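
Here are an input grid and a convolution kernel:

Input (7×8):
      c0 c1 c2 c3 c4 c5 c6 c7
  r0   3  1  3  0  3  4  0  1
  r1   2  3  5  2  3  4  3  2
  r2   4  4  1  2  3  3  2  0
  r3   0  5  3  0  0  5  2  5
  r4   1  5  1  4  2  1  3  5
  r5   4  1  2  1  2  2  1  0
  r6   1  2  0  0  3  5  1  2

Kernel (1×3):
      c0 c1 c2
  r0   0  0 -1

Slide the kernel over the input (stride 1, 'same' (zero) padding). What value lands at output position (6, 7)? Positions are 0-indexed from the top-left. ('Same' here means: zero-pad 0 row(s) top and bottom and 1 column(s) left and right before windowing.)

The receptive field on the zero-padded input at this output position is [1 2 0]. Elementwise product with the kernel and sum: 0·-1.

0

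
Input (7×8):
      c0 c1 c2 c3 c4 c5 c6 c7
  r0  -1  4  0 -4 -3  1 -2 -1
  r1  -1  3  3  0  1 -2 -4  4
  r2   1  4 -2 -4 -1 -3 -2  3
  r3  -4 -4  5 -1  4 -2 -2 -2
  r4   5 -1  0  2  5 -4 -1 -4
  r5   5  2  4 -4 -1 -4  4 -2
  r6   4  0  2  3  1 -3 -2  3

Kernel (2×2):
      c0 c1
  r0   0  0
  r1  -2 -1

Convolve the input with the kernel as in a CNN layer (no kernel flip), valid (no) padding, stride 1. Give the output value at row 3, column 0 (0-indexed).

-9

The receptive field on the input at this output position is [-4 -4 / 5 -1]. Elementwise product with the kernel and sum: 5·-2 + -1·-1.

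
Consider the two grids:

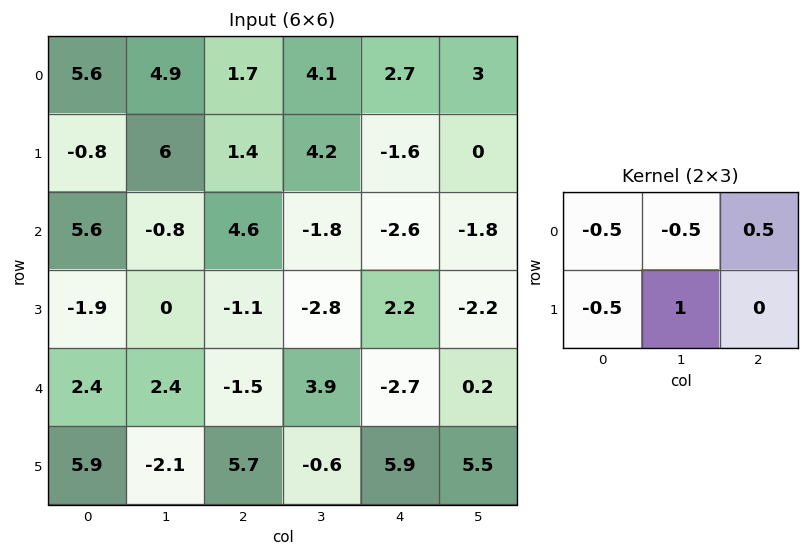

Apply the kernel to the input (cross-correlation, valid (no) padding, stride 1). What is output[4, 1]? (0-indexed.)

8.25

The receptive field on the input at this output position is [2.4 -1.5 3.9 / -2.1 5.7 -0.6]. Elementwise product with the kernel and sum: 2.4·-0.5 + -1.5·-0.5 + 3.9·0.5 + -2.1·-0.5 + 5.7·1.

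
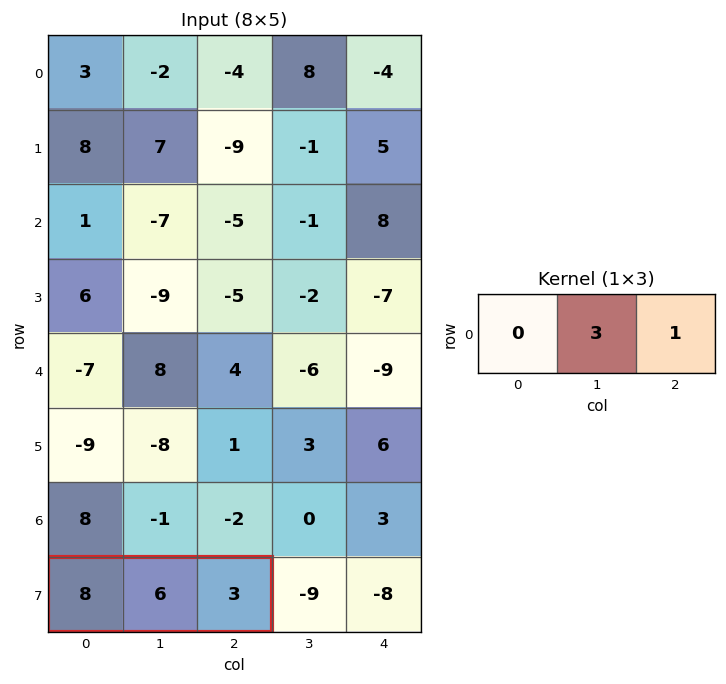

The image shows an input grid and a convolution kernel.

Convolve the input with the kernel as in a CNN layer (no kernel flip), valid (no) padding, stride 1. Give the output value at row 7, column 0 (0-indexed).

The receptive field on the input at this output position is [8 6 3]. Elementwise product with the kernel and sum: 6·3 + 3·1.

21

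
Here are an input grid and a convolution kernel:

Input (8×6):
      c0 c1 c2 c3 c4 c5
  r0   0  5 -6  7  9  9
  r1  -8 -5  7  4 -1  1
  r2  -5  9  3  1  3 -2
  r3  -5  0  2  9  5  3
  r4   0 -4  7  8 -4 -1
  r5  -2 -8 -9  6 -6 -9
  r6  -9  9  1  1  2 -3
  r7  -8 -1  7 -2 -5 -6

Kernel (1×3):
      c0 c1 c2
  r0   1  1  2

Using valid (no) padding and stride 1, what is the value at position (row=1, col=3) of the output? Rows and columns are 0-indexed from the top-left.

The receptive field on the input at this output position is [4 -1 1]. Elementwise product with the kernel and sum: 4·1 + -1·1 + 1·2.

5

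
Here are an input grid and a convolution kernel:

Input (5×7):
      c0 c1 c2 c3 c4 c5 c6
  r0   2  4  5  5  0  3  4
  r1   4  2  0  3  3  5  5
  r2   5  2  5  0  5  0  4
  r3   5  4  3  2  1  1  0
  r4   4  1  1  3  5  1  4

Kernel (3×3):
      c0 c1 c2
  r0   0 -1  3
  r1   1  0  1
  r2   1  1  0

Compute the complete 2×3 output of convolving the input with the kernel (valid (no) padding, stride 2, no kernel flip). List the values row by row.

22 3 22
26 23 19

Output[0,0]: The receptive field on the input at this output position is [2 4 5 / 4 2 0 / 5 2 5]. Elementwise product with the kernel and sum: 4·-1 + 5·3 + 4·1 + 0·1 + 5·1 + 2·1.
Output[0,1]: The receptive field on the input at this output position is [5 5 0 / 0 3 3 / 5 0 5]. Elementwise product with the kernel and sum: 5·-1 + 0·3 + 0·1 + 3·1 + 5·1 + 0·1.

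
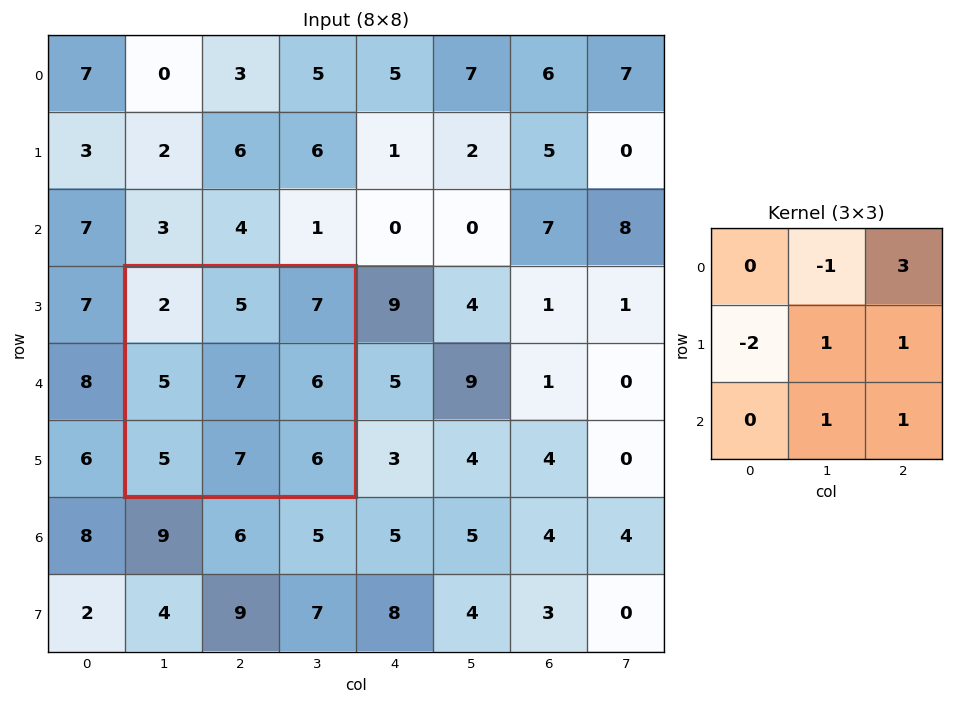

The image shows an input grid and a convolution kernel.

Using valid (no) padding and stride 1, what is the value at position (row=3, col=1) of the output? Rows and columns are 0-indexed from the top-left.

32

The receptive field on the input at this output position is [2 5 7 / 5 7 6 / 5 7 6]. Elementwise product with the kernel and sum: 5·-1 + 7·3 + 5·-2 + 7·1 + 6·1 + 7·1 + 6·1.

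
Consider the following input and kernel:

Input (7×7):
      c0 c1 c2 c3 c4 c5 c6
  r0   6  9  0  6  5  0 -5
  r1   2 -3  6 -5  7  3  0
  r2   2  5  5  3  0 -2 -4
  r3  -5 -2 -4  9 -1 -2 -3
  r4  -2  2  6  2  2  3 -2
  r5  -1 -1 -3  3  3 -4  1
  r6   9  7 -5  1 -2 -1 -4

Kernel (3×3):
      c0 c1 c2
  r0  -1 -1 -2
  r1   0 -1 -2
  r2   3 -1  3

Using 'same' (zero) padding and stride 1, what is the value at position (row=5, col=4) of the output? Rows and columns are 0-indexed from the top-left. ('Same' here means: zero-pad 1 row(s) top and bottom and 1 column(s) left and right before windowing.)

-3

The receptive field on the zero-padded input at this output position is [2 2 3 / 3 3 -4 / 1 -2 -1]. Elementwise product with the kernel and sum: 2·-1 + 2·-1 + 3·-2 + 3·-1 + -4·-2 + 1·3 + -2·-1 + -1·3.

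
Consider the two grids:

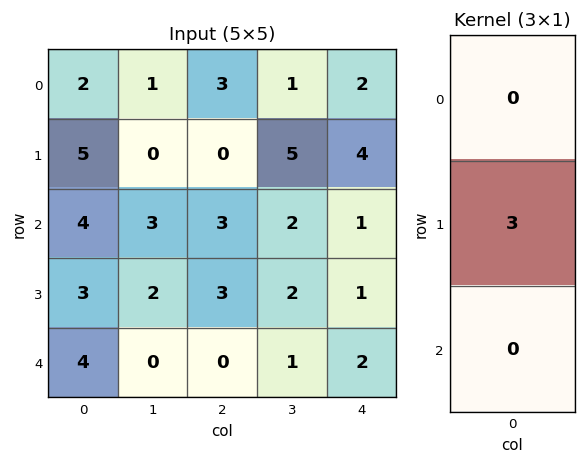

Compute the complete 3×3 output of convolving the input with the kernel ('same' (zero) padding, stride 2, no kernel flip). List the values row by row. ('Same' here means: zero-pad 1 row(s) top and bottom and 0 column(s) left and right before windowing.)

Output[0,0]: The receptive field on the zero-padded input at this output position is [0 / 2 / 5]. Elementwise product with the kernel and sum: 2·3.

6 9 6
12 9 3
12 0 6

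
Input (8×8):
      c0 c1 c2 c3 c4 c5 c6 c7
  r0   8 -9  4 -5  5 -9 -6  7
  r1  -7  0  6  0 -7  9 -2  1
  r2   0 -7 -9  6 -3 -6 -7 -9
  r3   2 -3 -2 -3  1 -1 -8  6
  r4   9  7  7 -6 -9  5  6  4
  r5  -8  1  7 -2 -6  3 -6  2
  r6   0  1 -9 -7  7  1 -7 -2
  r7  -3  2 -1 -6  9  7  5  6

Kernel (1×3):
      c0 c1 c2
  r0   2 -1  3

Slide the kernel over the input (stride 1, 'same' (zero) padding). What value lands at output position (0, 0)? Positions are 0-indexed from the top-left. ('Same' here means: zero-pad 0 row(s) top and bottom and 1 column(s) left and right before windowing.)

-35

The receptive field on the zero-padded input at this output position is [0 8 -9]. Elementwise product with the kernel and sum: 0·2 + 8·-1 + -9·3.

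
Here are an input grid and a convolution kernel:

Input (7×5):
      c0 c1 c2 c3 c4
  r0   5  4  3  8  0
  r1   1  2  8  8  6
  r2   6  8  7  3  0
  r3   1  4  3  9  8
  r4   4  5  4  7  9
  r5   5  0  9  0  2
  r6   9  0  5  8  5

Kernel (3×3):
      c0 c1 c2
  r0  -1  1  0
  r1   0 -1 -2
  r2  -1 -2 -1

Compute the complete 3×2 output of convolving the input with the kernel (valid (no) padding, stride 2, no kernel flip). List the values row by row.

Output[0,0]: The receptive field on the input at this output position is [5 4 3 / 1 2 8 / 6 8 7]. Elementwise product with the kernel and sum: 5·-1 + 4·1 + 2·-1 + 8·-2 + 6·-1 + 8·-2 + 7·-1.

-48 -28
-26 -56
-31 -27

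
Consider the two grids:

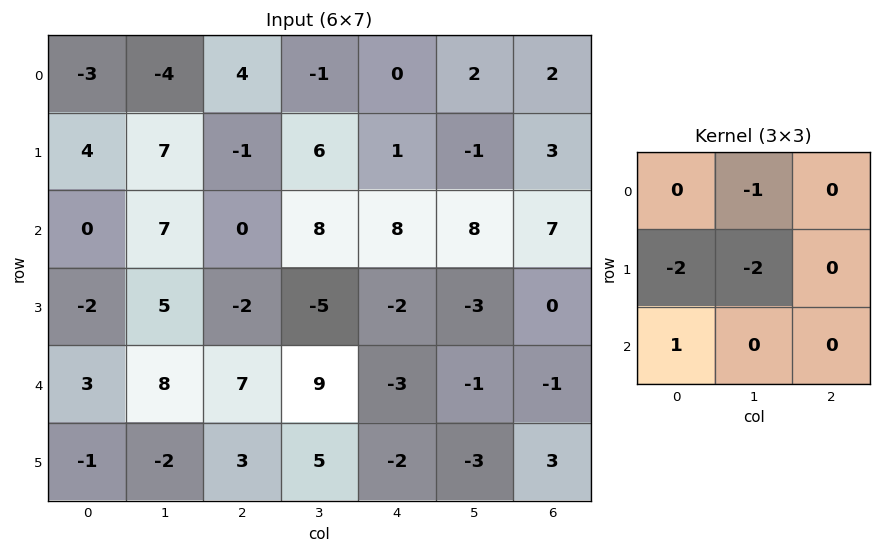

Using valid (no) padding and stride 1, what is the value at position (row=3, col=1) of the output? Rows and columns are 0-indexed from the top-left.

The receptive field on the input at this output position is [5 -2 -5 / 8 7 9 / -2 3 5]. Elementwise product with the kernel and sum: -2·-1 + 8·-2 + 7·-2 + -2·1.

-30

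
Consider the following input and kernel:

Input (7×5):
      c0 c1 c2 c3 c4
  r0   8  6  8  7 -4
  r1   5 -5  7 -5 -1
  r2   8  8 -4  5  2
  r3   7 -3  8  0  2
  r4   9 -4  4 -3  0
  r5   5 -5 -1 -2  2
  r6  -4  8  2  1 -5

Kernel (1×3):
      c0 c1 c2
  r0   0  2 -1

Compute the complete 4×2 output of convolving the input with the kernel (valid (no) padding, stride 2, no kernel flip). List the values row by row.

4 18
20 8
-12 -6
14 7

Output[0,0]: The receptive field on the input at this output position is [8 6 8]. Elementwise product with the kernel and sum: 6·2 + 8·-1.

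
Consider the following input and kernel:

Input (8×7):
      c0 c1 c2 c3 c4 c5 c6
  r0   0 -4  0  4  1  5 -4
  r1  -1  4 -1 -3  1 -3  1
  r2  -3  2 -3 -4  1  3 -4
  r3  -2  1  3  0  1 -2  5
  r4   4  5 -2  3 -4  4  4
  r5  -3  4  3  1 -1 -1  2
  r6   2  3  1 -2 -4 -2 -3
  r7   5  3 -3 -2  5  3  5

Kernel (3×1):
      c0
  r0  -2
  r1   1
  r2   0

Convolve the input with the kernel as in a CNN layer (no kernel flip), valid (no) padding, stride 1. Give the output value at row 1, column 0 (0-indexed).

The receptive field on the input at this output position is [-1 / -3 / -2]. Elementwise product with the kernel and sum: -1·-2 + -3·1.

-1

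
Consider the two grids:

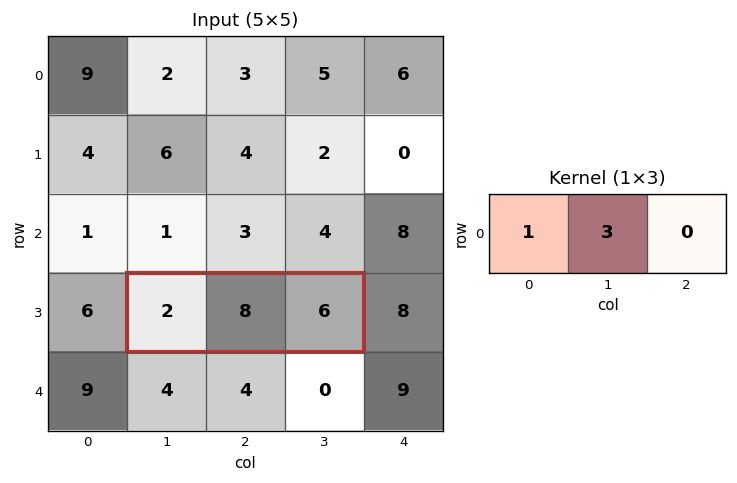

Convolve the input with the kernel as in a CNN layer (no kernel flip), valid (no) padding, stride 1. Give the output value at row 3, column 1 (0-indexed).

26

The receptive field on the input at this output position is [2 8 6]. Elementwise product with the kernel and sum: 2·1 + 8·3.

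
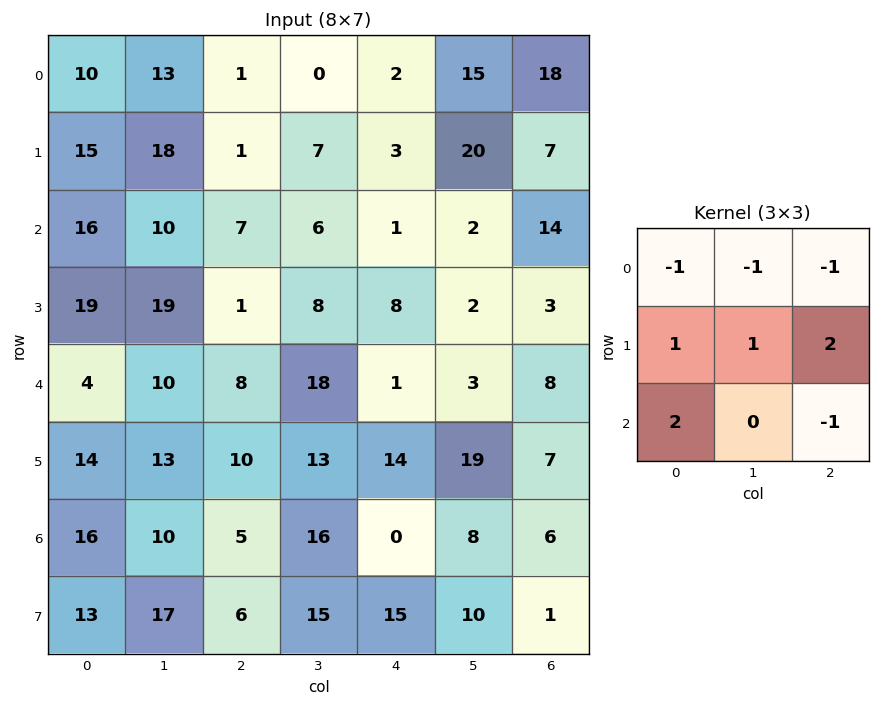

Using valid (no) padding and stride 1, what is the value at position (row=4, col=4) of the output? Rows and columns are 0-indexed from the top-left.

29

The receptive field on the input at this output position is [1 3 8 / 14 19 7 / 0 8 6]. Elementwise product with the kernel and sum: 1·-1 + 3·-1 + 8·-1 + 14·1 + 19·1 + 7·2 + 0·2 + 6·-1.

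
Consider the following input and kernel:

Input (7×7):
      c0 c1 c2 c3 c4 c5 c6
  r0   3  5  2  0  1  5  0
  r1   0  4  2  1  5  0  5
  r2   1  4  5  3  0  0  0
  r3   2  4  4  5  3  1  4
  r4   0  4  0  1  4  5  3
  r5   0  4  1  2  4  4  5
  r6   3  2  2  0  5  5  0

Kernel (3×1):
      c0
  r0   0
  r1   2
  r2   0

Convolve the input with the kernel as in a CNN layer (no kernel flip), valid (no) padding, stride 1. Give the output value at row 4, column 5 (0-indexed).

The receptive field on the input at this output position is [5 / 4 / 5]. Elementwise product with the kernel and sum: 4·2.

8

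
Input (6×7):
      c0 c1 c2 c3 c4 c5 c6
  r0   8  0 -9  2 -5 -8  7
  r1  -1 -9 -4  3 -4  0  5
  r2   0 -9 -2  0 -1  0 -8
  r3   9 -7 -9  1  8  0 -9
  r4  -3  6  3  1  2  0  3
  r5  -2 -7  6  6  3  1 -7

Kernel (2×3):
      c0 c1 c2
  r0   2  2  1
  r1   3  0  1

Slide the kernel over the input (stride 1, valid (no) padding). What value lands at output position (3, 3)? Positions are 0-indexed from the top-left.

21

The receptive field on the input at this output position is [1 8 0 / 1 2 0]. Elementwise product with the kernel and sum: 1·2 + 8·2 + 0·1 + 1·3 + 0·1.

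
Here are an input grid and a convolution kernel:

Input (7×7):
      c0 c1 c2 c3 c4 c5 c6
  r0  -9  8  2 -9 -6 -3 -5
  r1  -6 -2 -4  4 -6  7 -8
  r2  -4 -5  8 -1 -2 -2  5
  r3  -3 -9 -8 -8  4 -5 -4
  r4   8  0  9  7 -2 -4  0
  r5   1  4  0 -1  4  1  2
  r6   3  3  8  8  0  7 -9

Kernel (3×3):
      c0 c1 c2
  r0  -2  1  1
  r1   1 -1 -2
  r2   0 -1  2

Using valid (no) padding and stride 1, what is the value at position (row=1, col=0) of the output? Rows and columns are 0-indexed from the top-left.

The receptive field on the input at this output position is [-6 -2 -4 / -4 -5 8 / -3 -9 -8]. Elementwise product with the kernel and sum: -6·-2 + -2·1 + -4·1 + -4·1 + -5·-1 + 8·-2 + -9·-1 + -8·2.

-16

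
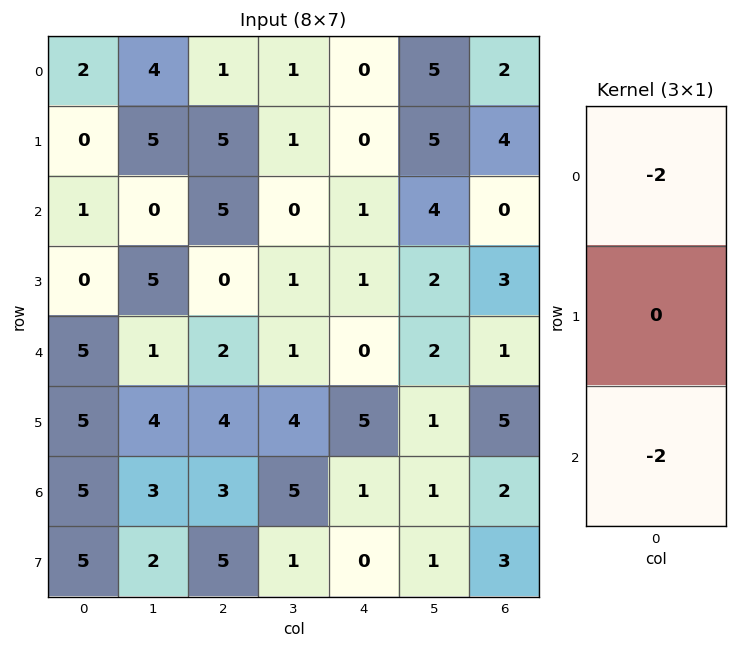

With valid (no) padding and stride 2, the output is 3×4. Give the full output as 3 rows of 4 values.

-6 -12 -2 -4
-12 -14 -2 -2
-20 -10 -2 -6

Output[0,0]: The receptive field on the input at this output position is [2 / 0 / 1]. Elementwise product with the kernel and sum: 2·-2 + 1·-2.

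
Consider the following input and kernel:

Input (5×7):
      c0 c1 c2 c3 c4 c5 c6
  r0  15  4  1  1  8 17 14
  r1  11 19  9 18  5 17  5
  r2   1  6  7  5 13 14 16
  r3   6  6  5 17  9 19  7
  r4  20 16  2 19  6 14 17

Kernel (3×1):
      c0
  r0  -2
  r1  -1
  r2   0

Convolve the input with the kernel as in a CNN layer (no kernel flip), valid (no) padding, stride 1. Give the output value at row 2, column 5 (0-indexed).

The receptive field on the input at this output position is [14 / 19 / 14]. Elementwise product with the kernel and sum: 14·-2 + 19·-1.

-47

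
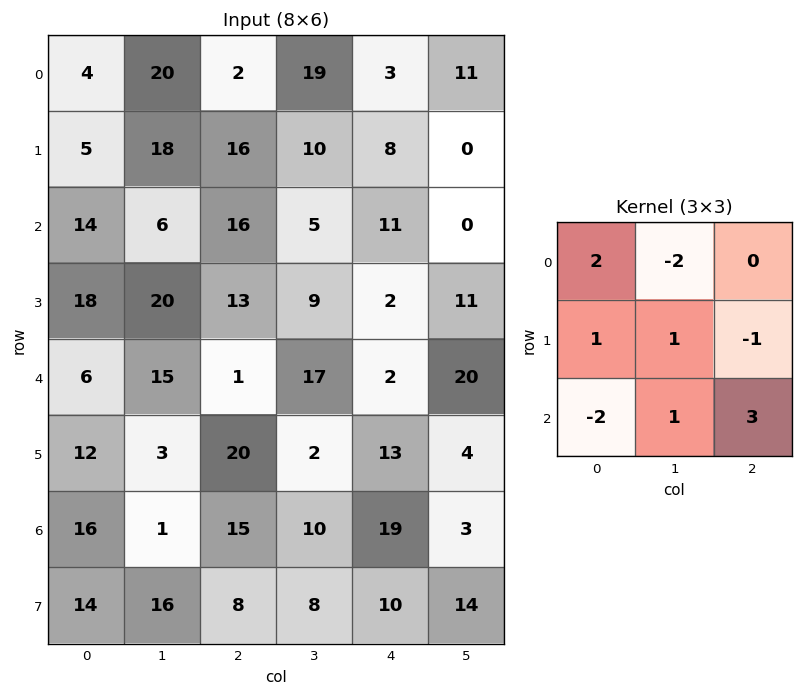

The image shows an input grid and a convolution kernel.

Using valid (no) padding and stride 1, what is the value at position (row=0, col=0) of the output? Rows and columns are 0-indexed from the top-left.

The receptive field on the input at this output position is [4 20 2 / 5 18 16 / 14 6 16]. Elementwise product with the kernel and sum: 4·2 + 20·-2 + 5·1 + 18·1 + 16·-1 + 14·-2 + 6·1 + 16·3.

1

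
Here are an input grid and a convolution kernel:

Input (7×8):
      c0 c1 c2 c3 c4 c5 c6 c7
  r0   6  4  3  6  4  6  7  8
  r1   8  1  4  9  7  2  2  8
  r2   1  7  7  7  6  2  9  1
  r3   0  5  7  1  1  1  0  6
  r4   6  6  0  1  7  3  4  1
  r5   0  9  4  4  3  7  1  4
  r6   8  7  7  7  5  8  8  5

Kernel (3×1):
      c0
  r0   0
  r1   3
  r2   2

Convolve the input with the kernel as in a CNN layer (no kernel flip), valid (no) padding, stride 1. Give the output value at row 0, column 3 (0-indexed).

41

The receptive field on the input at this output position is [6 / 9 / 7]. Elementwise product with the kernel and sum: 9·3 + 7·2.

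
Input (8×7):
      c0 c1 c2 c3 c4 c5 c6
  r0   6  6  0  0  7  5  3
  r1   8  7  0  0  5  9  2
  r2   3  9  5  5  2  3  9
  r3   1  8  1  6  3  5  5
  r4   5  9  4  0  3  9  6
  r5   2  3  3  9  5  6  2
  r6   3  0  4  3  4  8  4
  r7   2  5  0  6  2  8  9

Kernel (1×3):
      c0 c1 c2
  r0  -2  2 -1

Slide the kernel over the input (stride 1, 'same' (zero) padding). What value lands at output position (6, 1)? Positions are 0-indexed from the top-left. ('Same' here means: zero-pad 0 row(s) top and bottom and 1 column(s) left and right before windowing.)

The receptive field on the zero-padded input at this output position is [3 0 4]. Elementwise product with the kernel and sum: 3·-2 + 0·2 + 4·-1.

-10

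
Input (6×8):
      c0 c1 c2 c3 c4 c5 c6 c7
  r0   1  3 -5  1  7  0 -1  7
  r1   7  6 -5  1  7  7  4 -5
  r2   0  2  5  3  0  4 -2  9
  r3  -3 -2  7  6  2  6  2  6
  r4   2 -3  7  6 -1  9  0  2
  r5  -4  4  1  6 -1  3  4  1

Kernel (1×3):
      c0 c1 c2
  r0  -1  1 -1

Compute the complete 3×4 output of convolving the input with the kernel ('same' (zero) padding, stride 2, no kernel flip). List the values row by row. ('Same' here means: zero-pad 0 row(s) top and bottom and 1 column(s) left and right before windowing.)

-2 -9 6 -8
-2 0 -7 -15
5 4 -16 -11

Output[0,0]: The receptive field on the zero-padded input at this output position is [0 1 3]. Elementwise product with the kernel and sum: 0·-1 + 1·1 + 3·-1.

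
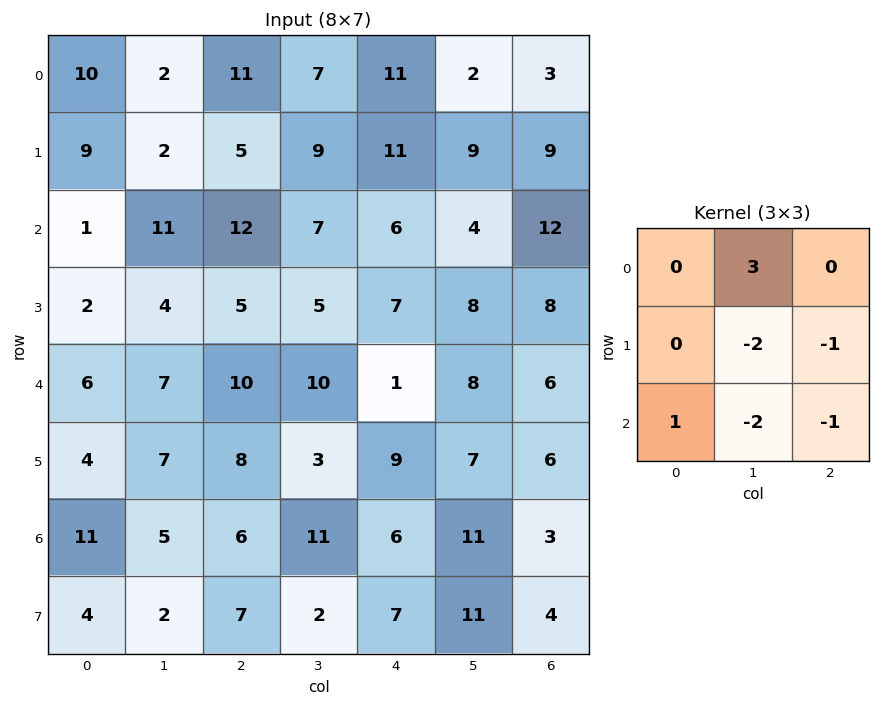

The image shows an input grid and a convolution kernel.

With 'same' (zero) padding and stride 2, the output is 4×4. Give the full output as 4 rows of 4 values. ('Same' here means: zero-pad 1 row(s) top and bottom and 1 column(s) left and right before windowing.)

-42 -46 -46 -15
6 -27 0 -5
-28 -27 -11 7
-25 -13 -19 15

Output[0,0]: The receptive field on the zero-padded input at this output position is [0 0 0 / 0 10 2 / 0 9 2]. Elementwise product with the kernel and sum: 0·3 + 10·-2 + 2·-1 + 0·1 + 9·-2 + 2·-1.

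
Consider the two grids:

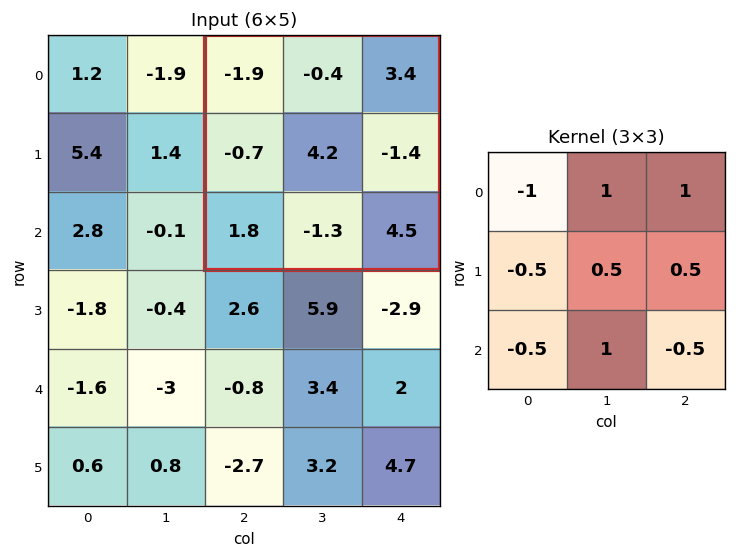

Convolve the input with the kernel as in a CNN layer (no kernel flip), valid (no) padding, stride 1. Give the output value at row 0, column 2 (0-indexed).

2.2

The receptive field on the input at this output position is [-1.9 -0.4 3.4 / -0.7 4.2 -1.4 / 1.8 -1.3 4.5]. Elementwise product with the kernel and sum: -1.9·-1 + -0.4·1 + 3.4·1 + -0.7·-0.5 + 4.2·0.5 + -1.4·0.5 + 1.8·-0.5 + -1.3·1 + 4.5·-0.5.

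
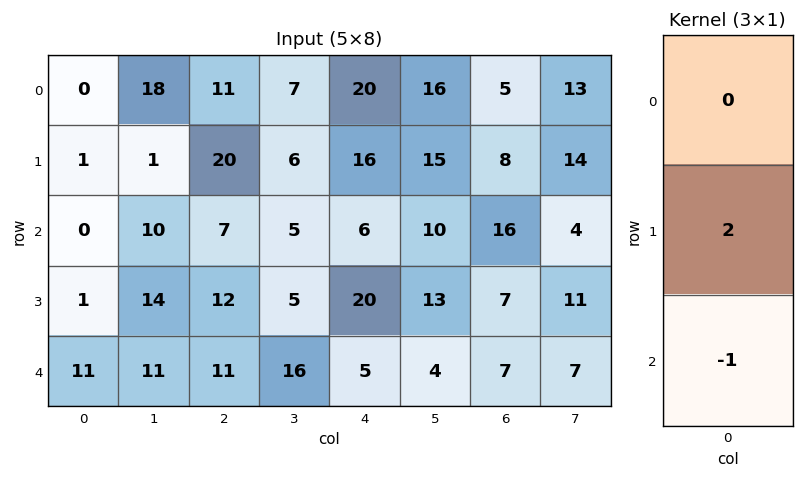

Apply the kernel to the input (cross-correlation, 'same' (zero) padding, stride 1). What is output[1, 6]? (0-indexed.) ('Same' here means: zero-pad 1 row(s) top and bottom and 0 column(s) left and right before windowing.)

0

The receptive field on the zero-padded input at this output position is [5 / 8 / 16]. Elementwise product with the kernel and sum: 8·2 + 16·-1.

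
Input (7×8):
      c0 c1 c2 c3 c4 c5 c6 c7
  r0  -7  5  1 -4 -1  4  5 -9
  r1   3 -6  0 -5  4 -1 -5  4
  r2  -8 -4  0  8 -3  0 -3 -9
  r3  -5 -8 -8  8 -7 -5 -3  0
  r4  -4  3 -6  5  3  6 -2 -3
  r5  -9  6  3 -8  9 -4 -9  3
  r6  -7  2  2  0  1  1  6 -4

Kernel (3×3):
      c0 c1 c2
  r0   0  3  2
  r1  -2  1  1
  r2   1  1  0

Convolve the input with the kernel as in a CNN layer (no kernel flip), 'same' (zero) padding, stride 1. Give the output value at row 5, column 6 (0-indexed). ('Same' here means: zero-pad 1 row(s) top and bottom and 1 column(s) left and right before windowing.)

The receptive field on the zero-padded input at this output position is [6 -2 -3 / -4 -9 3 / 1 6 -4]. Elementwise product with the kernel and sum: -2·3 + -3·2 + -4·-2 + -9·1 + 3·1 + 1·1 + 6·1.

-3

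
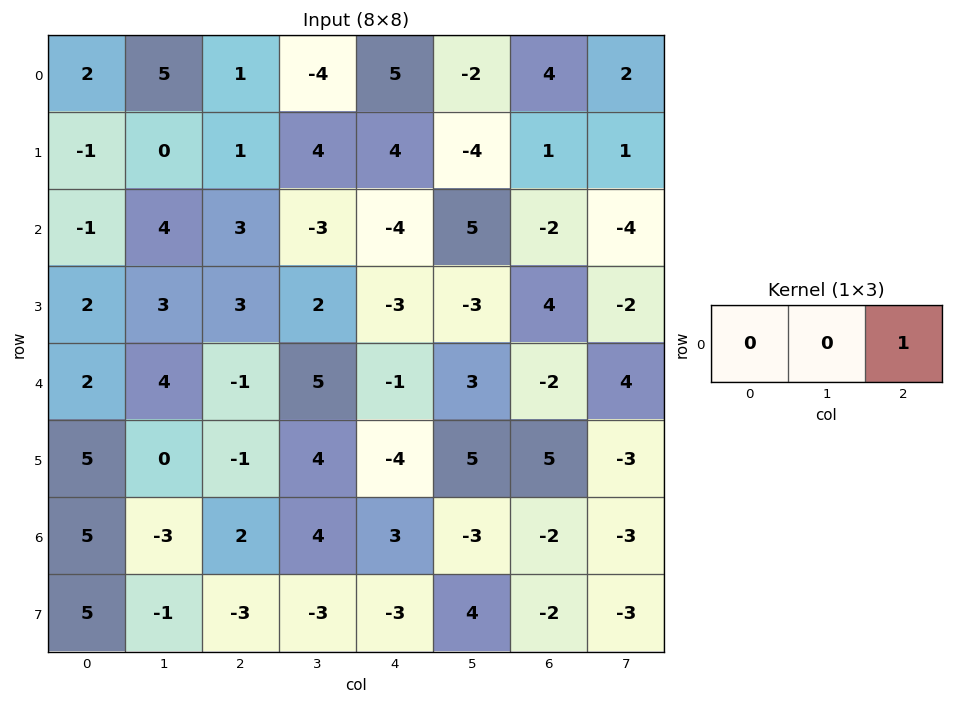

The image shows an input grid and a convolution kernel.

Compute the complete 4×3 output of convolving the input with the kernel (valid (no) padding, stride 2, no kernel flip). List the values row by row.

1 5 4
3 -4 -2
-1 -1 -2
2 3 -2

Output[0,0]: The receptive field on the input at this output position is [2 5 1]. Elementwise product with the kernel and sum: 1·1.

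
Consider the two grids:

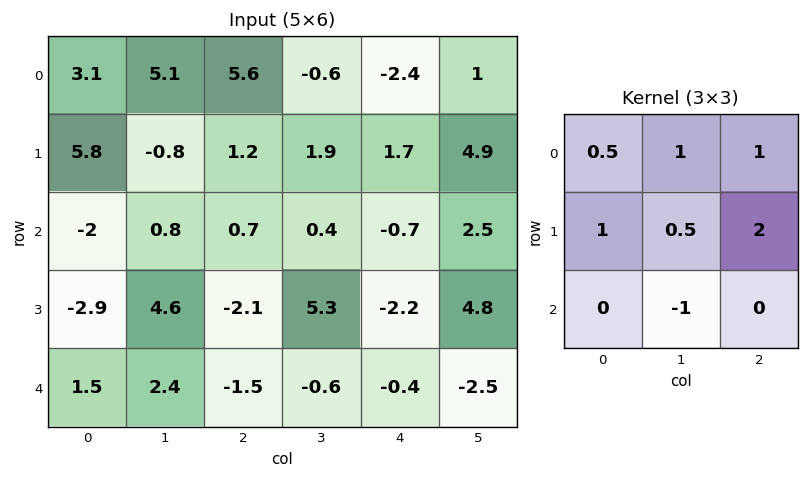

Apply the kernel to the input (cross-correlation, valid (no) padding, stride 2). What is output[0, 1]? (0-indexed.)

The receptive field on the input at this output position is [5.6 -0.6 -2.4 / 1.2 1.9 1.7 / 0.7 0.4 -0.7]. Elementwise product with the kernel and sum: 5.6·0.5 + -0.6·1 + -2.4·1 + 1.2·1 + 1.9·0.5 + 1.7·2 + 0.4·-1.

4.95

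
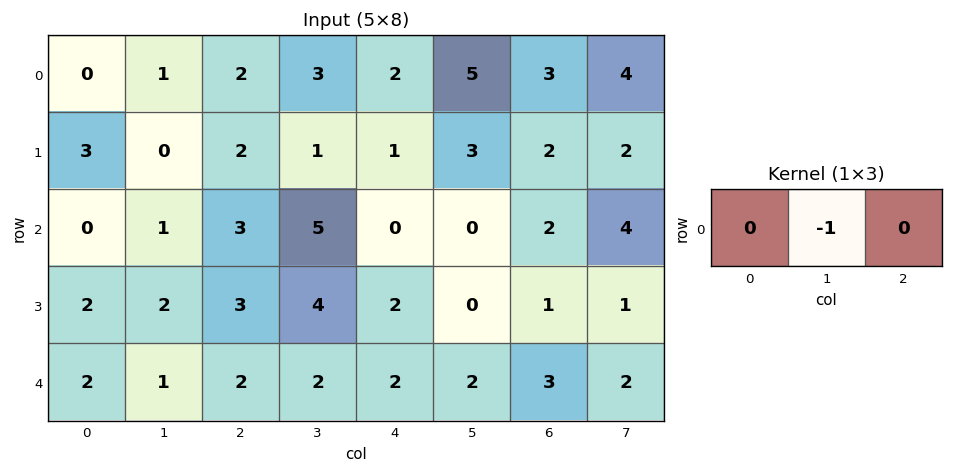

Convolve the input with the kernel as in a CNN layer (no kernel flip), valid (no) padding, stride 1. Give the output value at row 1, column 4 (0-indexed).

-3

The receptive field on the input at this output position is [1 3 2]. Elementwise product with the kernel and sum: 3·-1.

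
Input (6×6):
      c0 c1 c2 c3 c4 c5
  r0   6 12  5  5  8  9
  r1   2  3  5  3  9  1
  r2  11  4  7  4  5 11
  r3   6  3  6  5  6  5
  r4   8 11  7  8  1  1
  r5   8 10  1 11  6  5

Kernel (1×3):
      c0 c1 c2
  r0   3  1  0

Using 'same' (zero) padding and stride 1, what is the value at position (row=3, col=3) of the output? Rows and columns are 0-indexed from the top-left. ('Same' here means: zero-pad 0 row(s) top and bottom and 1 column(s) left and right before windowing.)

The receptive field on the zero-padded input at this output position is [6 5 6]. Elementwise product with the kernel and sum: 6·3 + 5·1.

23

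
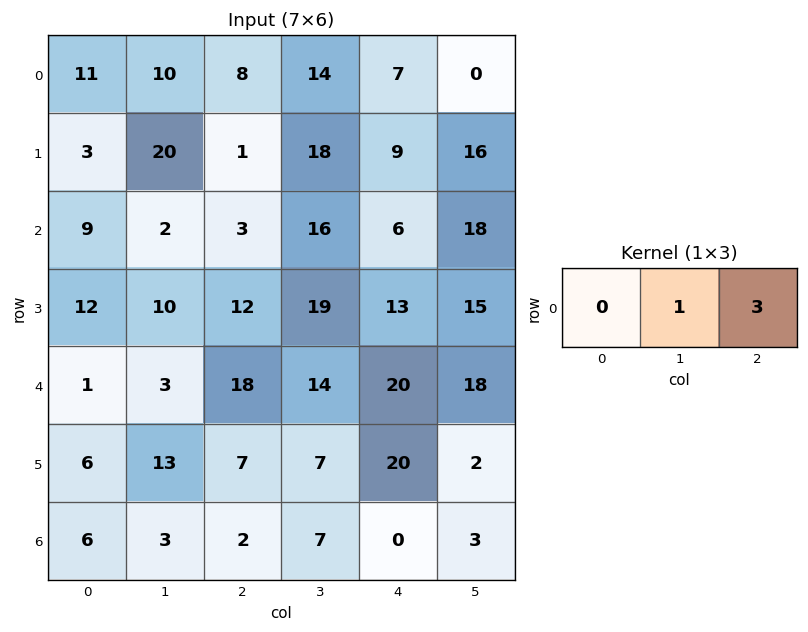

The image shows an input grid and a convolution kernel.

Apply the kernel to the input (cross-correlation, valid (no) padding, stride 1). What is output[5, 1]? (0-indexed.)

The receptive field on the input at this output position is [13 7 7]. Elementwise product with the kernel and sum: 7·1 + 7·3.

28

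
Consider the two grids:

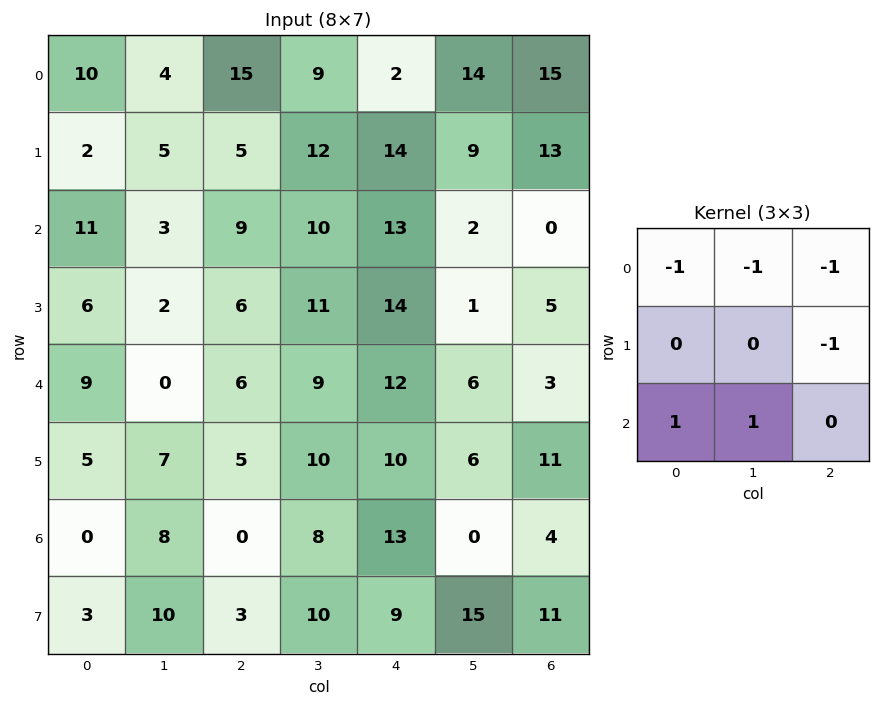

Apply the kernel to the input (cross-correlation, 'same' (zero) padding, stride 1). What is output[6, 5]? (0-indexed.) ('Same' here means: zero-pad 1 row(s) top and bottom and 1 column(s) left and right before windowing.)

The receptive field on the zero-padded input at this output position is [10 6 11 / 13 0 4 / 9 15 11]. Elementwise product with the kernel and sum: 10·-1 + 6·-1 + 11·-1 + 4·-1 + 9·1 + 15·1.

-7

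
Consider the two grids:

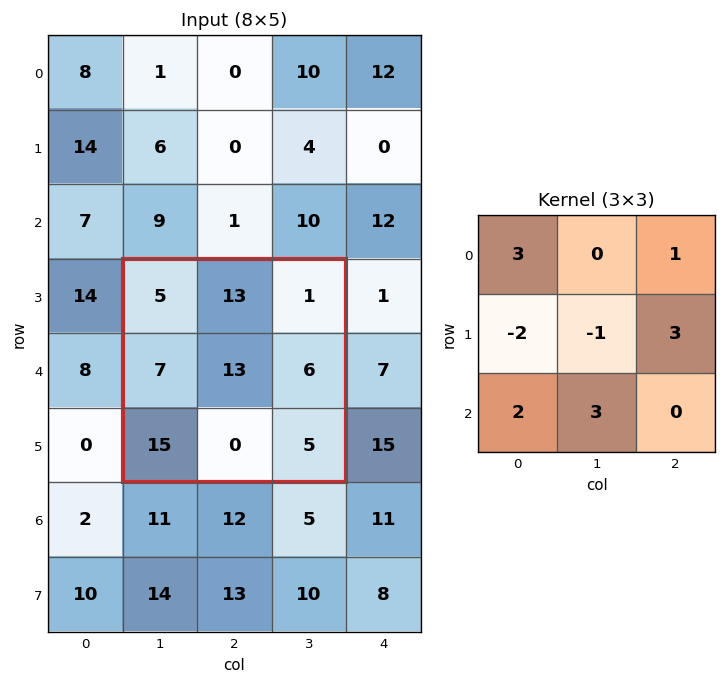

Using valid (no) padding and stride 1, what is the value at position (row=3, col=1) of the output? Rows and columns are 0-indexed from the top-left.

37

The receptive field on the input at this output position is [5 13 1 / 7 13 6 / 15 0 5]. Elementwise product with the kernel and sum: 5·3 + 1·1 + 7·-2 + 13·-1 + 6·3 + 15·2 + 0·3.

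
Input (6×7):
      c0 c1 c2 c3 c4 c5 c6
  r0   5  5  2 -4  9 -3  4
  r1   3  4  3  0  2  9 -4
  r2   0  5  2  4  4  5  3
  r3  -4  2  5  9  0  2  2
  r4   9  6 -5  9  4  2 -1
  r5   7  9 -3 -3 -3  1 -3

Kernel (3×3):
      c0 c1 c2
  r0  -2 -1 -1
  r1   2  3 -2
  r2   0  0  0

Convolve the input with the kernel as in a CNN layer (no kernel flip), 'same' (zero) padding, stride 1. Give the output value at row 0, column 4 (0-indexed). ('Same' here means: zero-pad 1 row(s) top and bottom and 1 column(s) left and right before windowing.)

The receptive field on the zero-padded input at this output position is [0 0 0 / -4 9 -3 / 0 2 9]. Elementwise product with the kernel and sum: 0·-2 + 0·-1 + 0·-1 + -4·2 + 9·3 + -3·-2.

25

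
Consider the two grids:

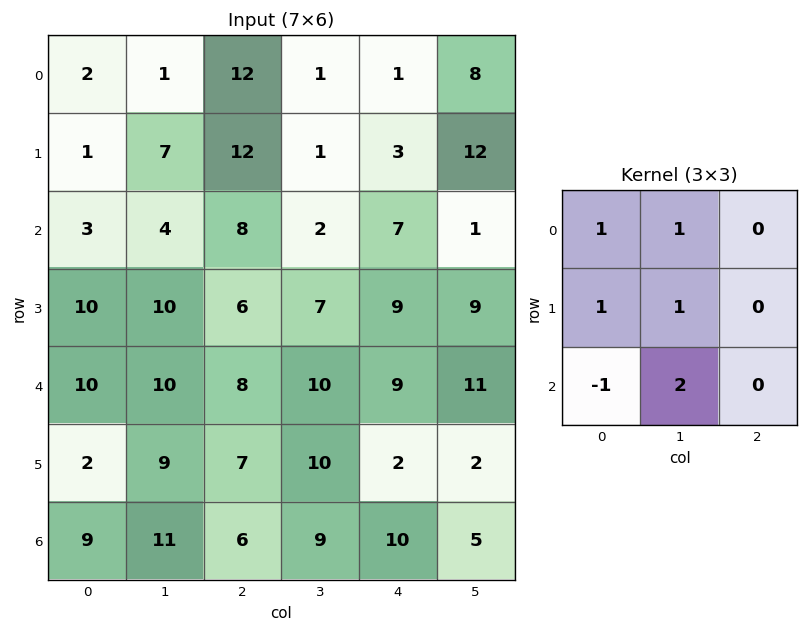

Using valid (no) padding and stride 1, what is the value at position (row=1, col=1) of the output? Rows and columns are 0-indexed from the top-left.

33

The receptive field on the input at this output position is [7 12 1 / 4 8 2 / 10 6 7]. Elementwise product with the kernel and sum: 7·1 + 12·1 + 4·1 + 8·1 + 10·-1 + 6·2.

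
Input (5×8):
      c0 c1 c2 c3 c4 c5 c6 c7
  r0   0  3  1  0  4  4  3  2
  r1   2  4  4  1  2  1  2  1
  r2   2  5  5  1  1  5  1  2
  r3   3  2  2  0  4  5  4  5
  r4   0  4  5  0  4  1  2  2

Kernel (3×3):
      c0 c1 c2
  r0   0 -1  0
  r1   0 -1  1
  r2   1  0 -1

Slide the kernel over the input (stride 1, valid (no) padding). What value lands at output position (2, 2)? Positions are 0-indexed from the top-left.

The receptive field on the input at this output position is [5 1 1 / 2 0 4 / 5 0 4]. Elementwise product with the kernel and sum: 1·-1 + 0·-1 + 4·1 + 5·1 + 4·-1.

4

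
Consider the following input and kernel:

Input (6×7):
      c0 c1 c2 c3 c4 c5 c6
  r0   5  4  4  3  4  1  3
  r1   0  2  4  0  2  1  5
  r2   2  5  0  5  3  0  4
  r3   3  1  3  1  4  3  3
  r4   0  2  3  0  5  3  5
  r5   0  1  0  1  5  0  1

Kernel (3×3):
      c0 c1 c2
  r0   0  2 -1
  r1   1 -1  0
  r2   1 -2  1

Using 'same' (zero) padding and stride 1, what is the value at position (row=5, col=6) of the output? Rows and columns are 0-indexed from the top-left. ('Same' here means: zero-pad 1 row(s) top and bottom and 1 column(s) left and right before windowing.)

The receptive field on the zero-padded input at this output position is [3 5 0 / 0 1 0 / 0 0 0]. Elementwise product with the kernel and sum: 5·2 + 0·-1 + 0·1 + 1·-1 + 0·1 + 0·-2 + 0·1.

9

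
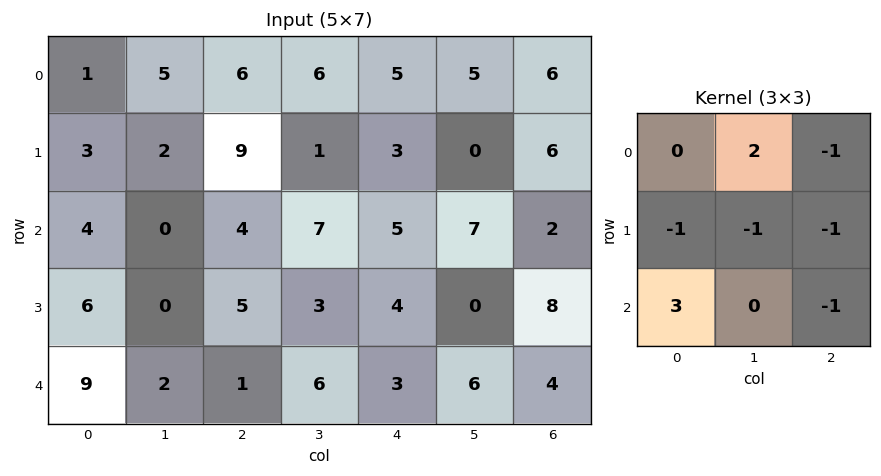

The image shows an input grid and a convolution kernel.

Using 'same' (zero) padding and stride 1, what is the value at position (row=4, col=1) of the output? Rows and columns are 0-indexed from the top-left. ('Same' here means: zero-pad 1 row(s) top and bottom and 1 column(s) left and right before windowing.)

-17

The receptive field on the zero-padded input at this output position is [6 0 5 / 9 2 1 / 0 0 0]. Elementwise product with the kernel and sum: 0·2 + 5·-1 + 9·-1 + 2·-1 + 1·-1 + 0·3 + 0·-1.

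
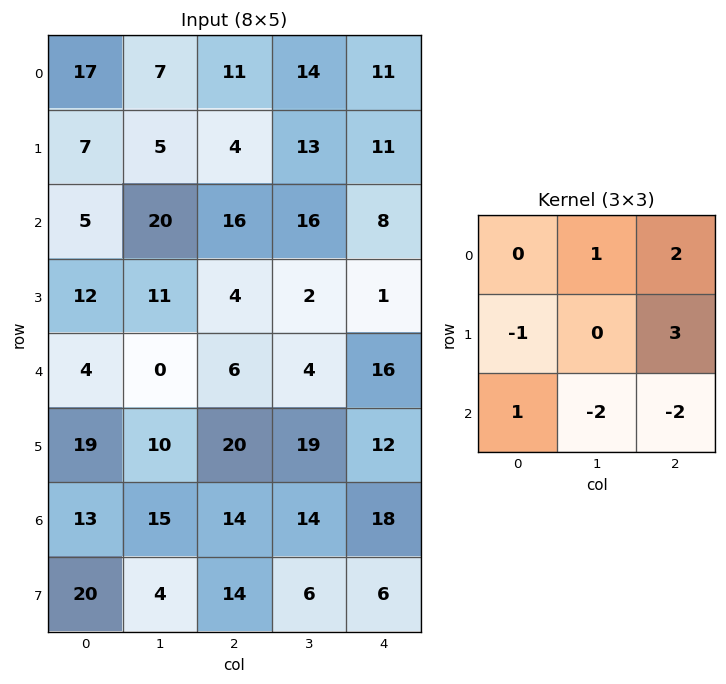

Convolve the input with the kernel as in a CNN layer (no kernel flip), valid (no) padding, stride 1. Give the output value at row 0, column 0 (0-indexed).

-33

The receptive field on the input at this output position is [17 7 11 / 7 5 4 / 5 20 16]. Elementwise product with the kernel and sum: 7·1 + 11·2 + 7·-1 + 4·3 + 5·1 + 20·-2 + 16·-2.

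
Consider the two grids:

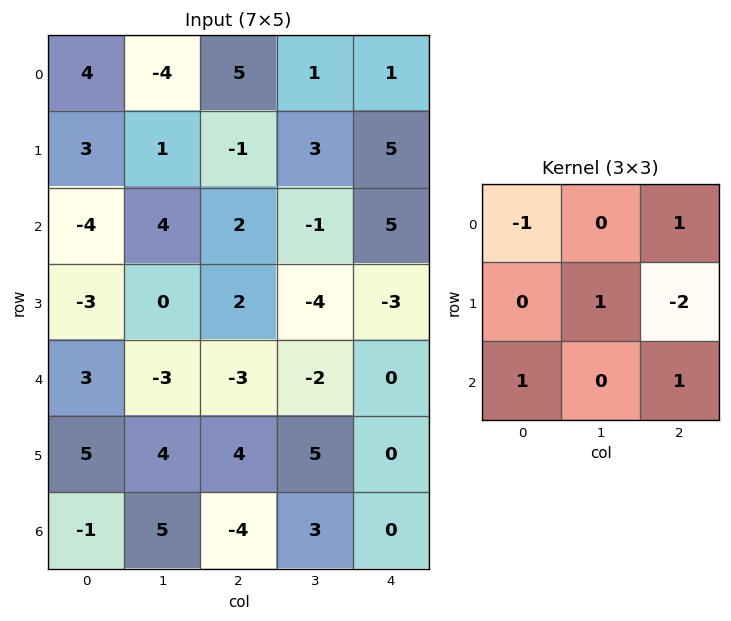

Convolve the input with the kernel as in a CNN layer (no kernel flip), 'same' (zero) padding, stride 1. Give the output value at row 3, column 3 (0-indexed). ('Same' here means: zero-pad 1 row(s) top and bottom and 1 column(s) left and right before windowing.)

The receptive field on the zero-padded input at this output position is [2 -1 5 / 2 -4 -3 / -3 -2 0]. Elementwise product with the kernel and sum: 2·-1 + 5·1 + -4·1 + -3·-2 + -3·1 + 0·1.

2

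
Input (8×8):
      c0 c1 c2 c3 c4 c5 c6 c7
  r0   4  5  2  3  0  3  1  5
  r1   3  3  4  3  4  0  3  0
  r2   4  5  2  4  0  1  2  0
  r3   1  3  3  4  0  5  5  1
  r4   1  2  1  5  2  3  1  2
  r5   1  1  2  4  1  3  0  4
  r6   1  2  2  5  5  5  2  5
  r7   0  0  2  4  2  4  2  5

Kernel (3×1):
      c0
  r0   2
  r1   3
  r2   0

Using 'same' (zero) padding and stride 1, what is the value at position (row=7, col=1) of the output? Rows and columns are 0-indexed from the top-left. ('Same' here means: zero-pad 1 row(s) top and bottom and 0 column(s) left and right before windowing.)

The receptive field on the zero-padded input at this output position is [2 / 0 / 0]. Elementwise product with the kernel and sum: 2·2 + 0·3.

4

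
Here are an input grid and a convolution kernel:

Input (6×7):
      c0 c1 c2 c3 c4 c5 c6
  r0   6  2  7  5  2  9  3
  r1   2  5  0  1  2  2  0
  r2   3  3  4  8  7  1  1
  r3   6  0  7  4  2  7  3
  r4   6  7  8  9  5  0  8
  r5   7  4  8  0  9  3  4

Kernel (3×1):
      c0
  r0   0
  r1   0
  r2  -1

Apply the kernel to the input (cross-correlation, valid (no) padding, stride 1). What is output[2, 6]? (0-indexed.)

-8

The receptive field on the input at this output position is [1 / 3 / 8]. Elementwise product with the kernel and sum: 8·-1.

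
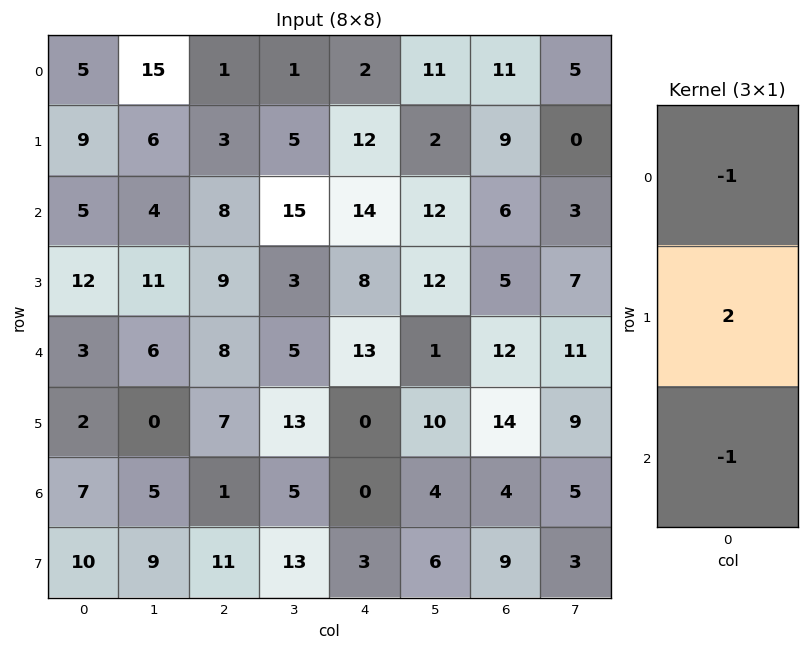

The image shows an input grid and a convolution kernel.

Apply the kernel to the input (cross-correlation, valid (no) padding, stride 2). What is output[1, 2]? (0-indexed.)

The receptive field on the input at this output position is [14 / 8 / 13]. Elementwise product with the kernel and sum: 14·-1 + 8·2 + 13·-1.

-11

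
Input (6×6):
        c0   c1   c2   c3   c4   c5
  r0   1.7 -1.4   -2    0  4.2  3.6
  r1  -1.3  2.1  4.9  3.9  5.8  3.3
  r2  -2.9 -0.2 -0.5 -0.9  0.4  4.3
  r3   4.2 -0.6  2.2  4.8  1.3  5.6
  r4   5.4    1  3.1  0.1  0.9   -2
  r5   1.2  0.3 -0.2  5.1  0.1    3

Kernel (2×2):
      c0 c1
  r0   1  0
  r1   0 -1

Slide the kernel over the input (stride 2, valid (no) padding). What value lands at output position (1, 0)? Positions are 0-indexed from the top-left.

-2.3

The receptive field on the input at this output position is [-2.9 -0.2 / 4.2 -0.6]. Elementwise product with the kernel and sum: -2.9·1 + -0.6·-1.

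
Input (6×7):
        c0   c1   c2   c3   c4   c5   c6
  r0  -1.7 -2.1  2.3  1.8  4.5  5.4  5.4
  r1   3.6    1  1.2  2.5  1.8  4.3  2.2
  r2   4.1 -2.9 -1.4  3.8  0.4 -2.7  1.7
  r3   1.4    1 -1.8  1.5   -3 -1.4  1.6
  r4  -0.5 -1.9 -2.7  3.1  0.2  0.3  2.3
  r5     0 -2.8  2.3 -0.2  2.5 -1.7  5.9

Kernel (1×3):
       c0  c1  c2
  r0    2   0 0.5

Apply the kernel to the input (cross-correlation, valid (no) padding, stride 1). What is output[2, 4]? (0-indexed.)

1.65

The receptive field on the input at this output position is [0.4 -2.7 1.7]. Elementwise product with the kernel and sum: 0.4·2 + 1.7·0.5.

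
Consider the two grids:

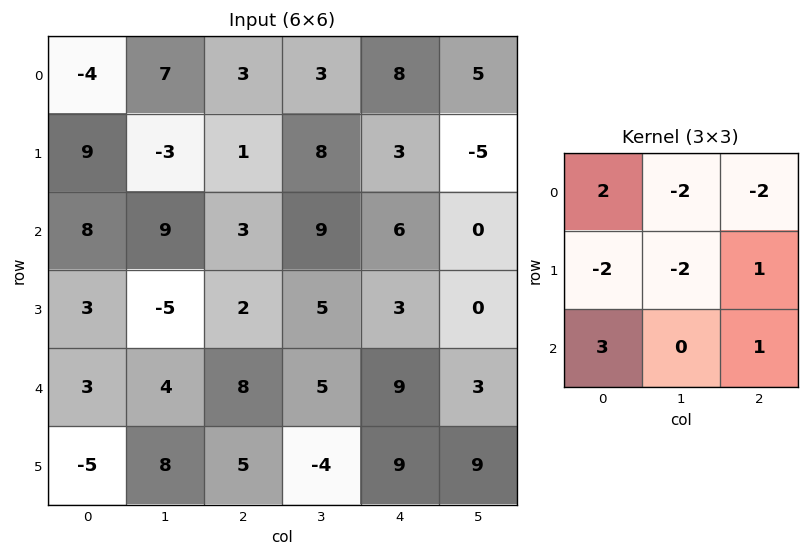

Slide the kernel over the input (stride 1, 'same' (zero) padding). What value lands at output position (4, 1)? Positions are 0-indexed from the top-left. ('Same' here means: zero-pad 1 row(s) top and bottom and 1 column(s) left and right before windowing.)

-4

The receptive field on the zero-padded input at this output position is [3 -5 2 / 3 4 8 / -5 8 5]. Elementwise product with the kernel and sum: 3·2 + -5·-2 + 2·-2 + 3·-2 + 4·-2 + 8·1 + -5·3 + 5·1.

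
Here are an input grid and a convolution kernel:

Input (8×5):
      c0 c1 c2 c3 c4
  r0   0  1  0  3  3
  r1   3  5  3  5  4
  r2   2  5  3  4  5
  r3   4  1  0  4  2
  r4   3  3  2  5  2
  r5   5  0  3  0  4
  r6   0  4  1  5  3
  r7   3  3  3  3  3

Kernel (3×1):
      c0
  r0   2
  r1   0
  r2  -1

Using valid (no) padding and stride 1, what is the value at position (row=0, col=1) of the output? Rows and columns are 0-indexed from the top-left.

The receptive field on the input at this output position is [1 / 5 / 5]. Elementwise product with the kernel and sum: 1·2 + 5·-1.

-3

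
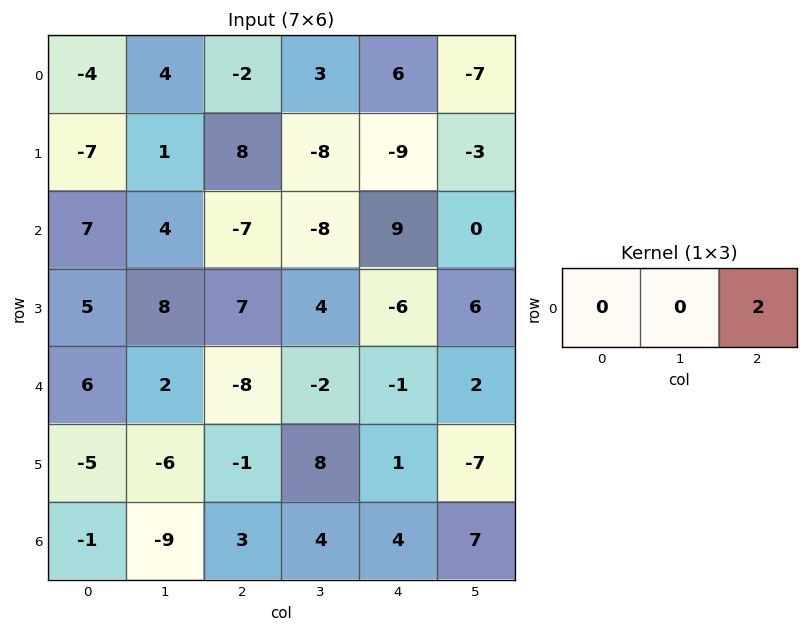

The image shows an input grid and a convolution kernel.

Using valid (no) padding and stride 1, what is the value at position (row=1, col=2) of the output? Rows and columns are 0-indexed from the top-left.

The receptive field on the input at this output position is [8 -8 -9]. Elementwise product with the kernel and sum: -9·2.

-18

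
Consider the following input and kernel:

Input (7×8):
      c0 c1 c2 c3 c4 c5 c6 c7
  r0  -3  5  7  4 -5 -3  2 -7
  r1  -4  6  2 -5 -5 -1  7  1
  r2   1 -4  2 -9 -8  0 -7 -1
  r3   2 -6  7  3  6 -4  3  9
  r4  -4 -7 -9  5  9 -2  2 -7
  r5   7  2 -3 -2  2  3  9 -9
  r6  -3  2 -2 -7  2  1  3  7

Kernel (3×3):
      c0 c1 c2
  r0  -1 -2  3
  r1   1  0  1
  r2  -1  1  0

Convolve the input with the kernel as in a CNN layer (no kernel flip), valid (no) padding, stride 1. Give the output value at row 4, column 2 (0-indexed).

20

The receptive field on the input at this output position is [-9 5 9 / -3 -2 2 / -2 -7 2]. Elementwise product with the kernel and sum: -9·-1 + 5·-2 + 9·3 + -3·1 + 2·1 + -2·-1 + -7·1.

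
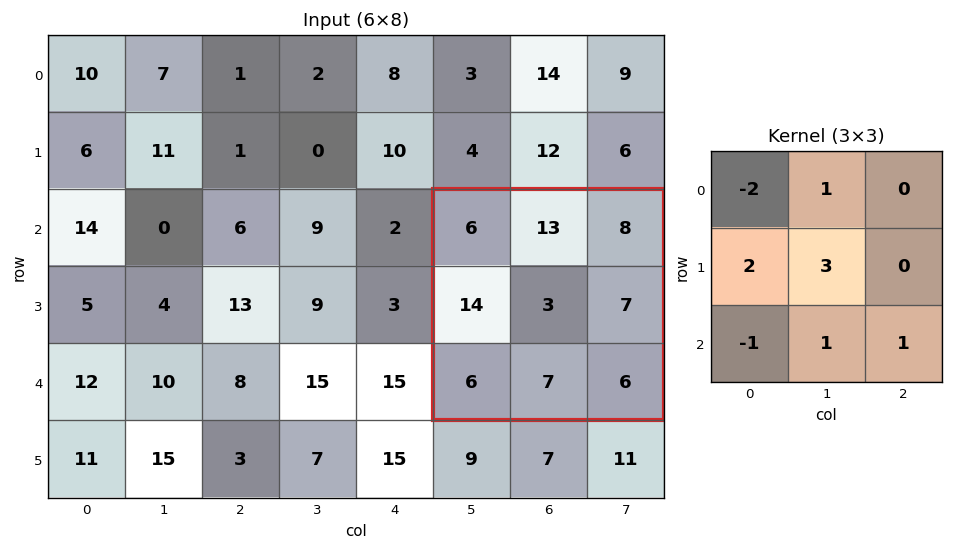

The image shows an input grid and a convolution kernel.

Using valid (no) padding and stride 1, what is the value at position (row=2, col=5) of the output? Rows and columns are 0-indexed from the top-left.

The receptive field on the input at this output position is [6 13 8 / 14 3 7 / 6 7 6]. Elementwise product with the kernel and sum: 6·-2 + 13·1 + 14·2 + 3·3 + 6·-1 + 7·1 + 6·1.

45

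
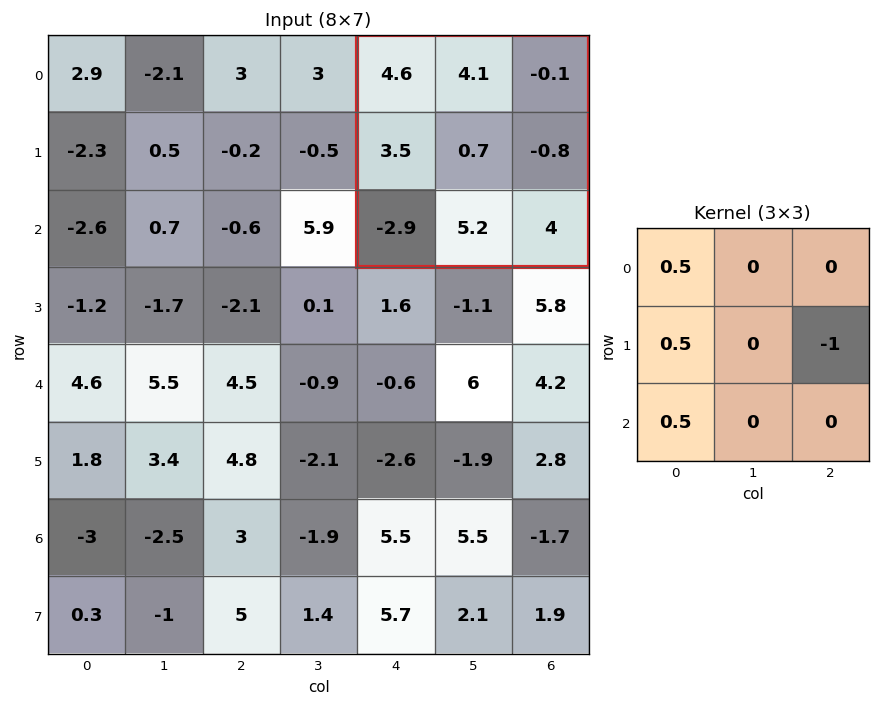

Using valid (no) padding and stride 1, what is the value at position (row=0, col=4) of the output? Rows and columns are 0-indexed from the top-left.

3.4

The receptive field on the input at this output position is [4.6 4.1 -0.1 / 3.5 0.7 -0.8 / -2.9 5.2 4]. Elementwise product with the kernel and sum: 4.6·0.5 + 3.5·0.5 + -0.8·-1 + -2.9·0.5.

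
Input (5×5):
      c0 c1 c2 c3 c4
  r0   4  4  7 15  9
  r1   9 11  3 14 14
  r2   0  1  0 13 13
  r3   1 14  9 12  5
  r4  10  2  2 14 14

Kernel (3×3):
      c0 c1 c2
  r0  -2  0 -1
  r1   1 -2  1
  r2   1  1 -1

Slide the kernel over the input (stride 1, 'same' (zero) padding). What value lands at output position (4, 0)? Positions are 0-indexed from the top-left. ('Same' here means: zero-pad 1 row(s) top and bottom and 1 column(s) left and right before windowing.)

The receptive field on the zero-padded input at this output position is [0 1 14 / 0 10 2 / 0 0 0]. Elementwise product with the kernel and sum: 0·-2 + 14·-1 + 0·1 + 10·-2 + 2·1 + 0·1 + 0·1 + 0·-1.

-32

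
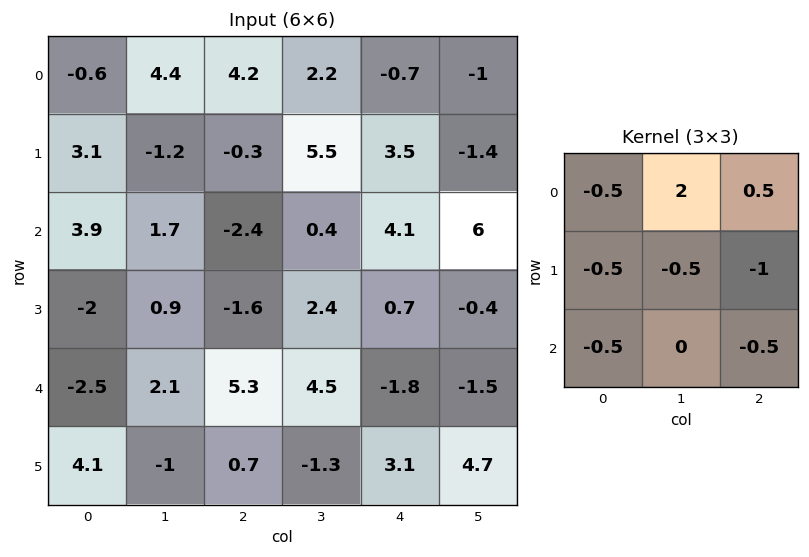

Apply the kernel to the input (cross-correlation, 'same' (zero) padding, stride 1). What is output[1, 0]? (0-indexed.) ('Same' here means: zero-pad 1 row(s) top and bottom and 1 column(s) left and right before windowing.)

The receptive field on the zero-padded input at this output position is [0 -0.6 4.4 / 0 3.1 -1.2 / 0 3.9 1.7]. Elementwise product with the kernel and sum: 0·-0.5 + -0.6·2 + 4.4·0.5 + 0·-0.5 + 3.1·-0.5 + -1.2·-1 + 0·-0.5 + 1.7·-0.5.

-0.2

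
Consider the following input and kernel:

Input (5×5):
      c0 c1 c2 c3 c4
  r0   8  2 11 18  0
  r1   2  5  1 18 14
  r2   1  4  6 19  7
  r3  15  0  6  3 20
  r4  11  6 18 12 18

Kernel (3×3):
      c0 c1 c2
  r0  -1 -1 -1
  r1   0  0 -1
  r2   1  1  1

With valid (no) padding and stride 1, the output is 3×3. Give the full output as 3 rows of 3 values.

Output[0,0]: The receptive field on the input at this output position is [8 2 11 / 2 5 1 / 1 4 6]. Elementwise product with the kernel and sum: 8·-1 + 2·-1 + 11·-1 + 1·-1 + 1·1 + 4·1 + 6·1.

-11 -20 -11
7 -34 -11
18 4 -4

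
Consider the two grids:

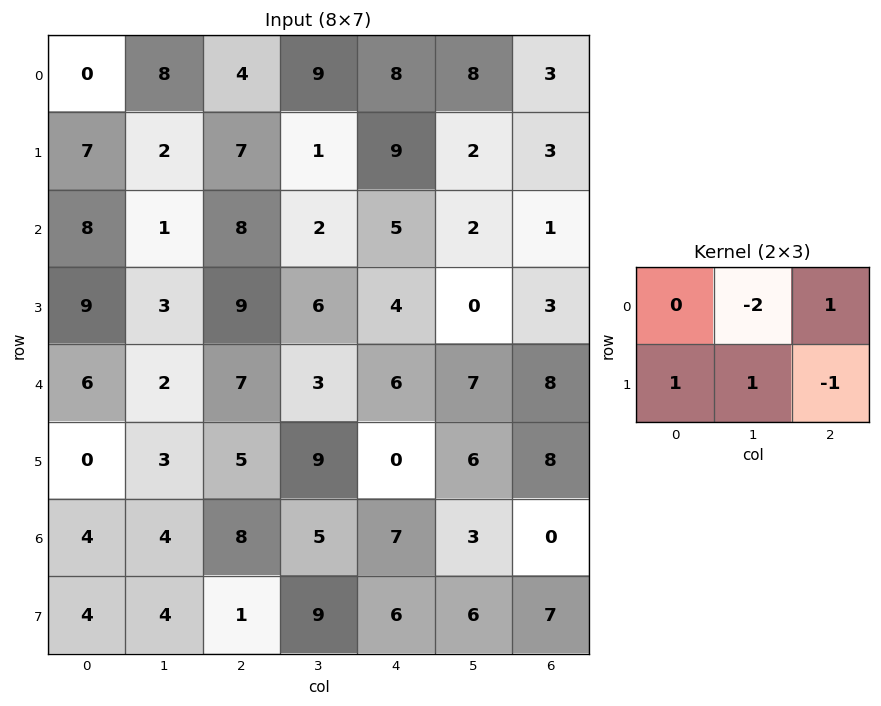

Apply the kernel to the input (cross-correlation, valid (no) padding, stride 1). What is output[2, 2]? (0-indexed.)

The receptive field on the input at this output position is [8 2 5 / 9 6 4]. Elementwise product with the kernel and sum: 2·-2 + 5·1 + 9·1 + 6·1 + 4·-1.

12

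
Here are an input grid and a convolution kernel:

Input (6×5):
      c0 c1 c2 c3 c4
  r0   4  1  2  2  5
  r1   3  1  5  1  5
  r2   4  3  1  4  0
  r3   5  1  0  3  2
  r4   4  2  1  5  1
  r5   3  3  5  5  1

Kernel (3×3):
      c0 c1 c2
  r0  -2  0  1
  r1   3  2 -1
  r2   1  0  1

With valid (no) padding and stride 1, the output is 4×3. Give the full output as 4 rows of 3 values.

Output[0,0]: The receptive field on the input at this output position is [4 1 2 / 3 1 5 / 4 3 1]. Elementwise product with the kernel and sum: 4·-2 + 2·1 + 3·3 + 1·2 + 5·-1 + 4·1 + 1·1.
Output[0,1]: The receptive field on the input at this output position is [1 2 2 / 1 5 1 / 3 1 4]. Elementwise product with the kernel and sum: 1·-2 + 2·1 + 1·3 + 5·2 + 1·-1 + 3·1 + 4·1.

5 19 14
21 10 8
15 5 4
13 12 20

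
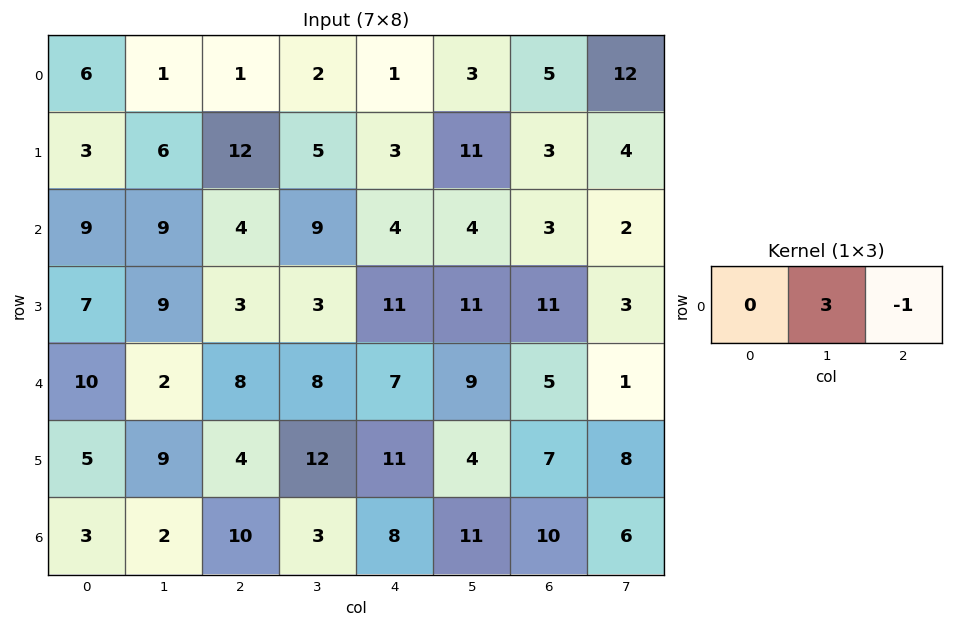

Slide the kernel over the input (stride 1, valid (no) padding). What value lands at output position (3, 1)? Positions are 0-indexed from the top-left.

The receptive field on the input at this output position is [9 3 3]. Elementwise product with the kernel and sum: 3·3 + 3·-1.

6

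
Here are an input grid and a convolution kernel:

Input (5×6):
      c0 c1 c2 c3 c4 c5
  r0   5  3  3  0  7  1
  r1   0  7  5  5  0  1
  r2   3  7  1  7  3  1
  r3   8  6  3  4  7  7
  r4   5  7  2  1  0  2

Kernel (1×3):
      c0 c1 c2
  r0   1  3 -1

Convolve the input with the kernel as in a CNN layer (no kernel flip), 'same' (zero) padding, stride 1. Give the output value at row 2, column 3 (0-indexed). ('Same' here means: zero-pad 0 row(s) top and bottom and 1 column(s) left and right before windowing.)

19

The receptive field on the zero-padded input at this output position is [1 7 3]. Elementwise product with the kernel and sum: 1·1 + 7·3 + 3·-1.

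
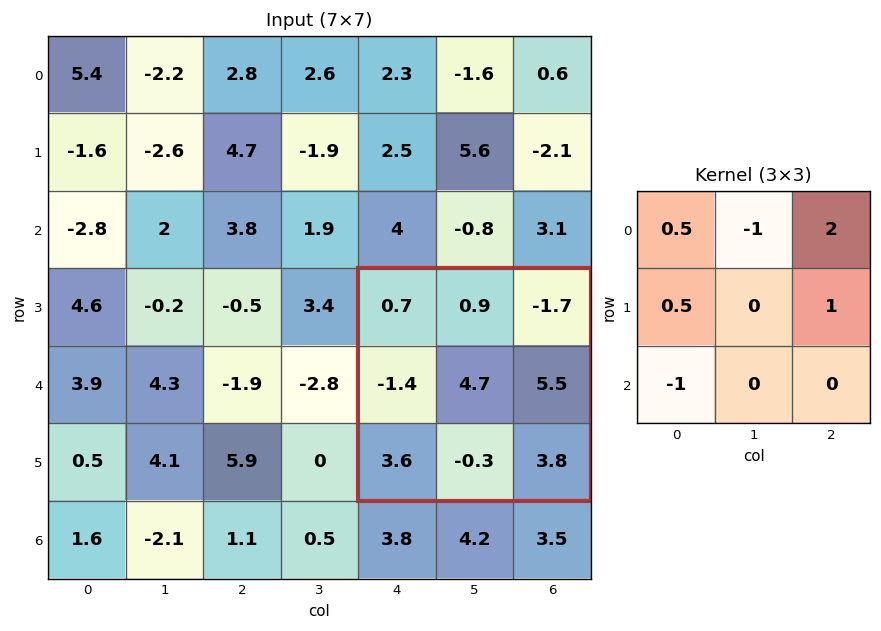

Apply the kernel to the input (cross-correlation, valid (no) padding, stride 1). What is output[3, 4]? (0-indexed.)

-2.75

The receptive field on the input at this output position is [0.7 0.9 -1.7 / -1.4 4.7 5.5 / 3.6 -0.3 3.8]. Elementwise product with the kernel and sum: 0.7·0.5 + 0.9·-1 + -1.7·2 + -1.4·0.5 + 5.5·1 + 3.6·-1.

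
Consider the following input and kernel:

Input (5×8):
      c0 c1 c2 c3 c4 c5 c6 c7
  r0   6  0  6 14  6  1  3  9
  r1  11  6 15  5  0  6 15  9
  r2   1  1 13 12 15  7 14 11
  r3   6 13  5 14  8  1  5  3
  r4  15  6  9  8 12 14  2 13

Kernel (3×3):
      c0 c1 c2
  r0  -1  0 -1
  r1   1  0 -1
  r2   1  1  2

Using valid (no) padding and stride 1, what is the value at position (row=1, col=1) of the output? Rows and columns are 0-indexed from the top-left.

24

The receptive field on the input at this output position is [6 15 5 / 1 13 12 / 13 5 14]. Elementwise product with the kernel and sum: 6·-1 + 5·-1 + 1·1 + 12·-1 + 13·1 + 5·1 + 14·2.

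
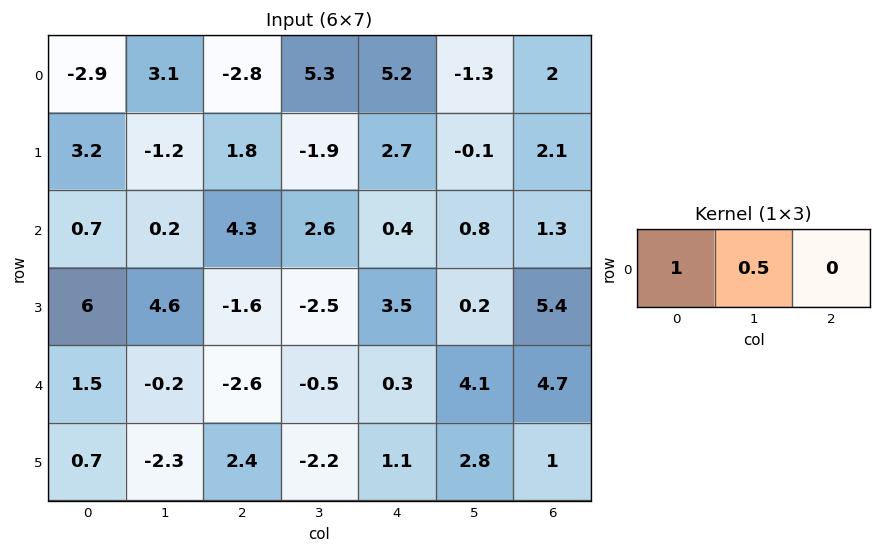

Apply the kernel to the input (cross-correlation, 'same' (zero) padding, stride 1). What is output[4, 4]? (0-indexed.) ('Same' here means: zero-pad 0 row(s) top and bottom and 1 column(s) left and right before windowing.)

-0.35

The receptive field on the zero-padded input at this output position is [-0.5 0.3 4.1]. Elementwise product with the kernel and sum: -0.5·1 + 0.3·0.5.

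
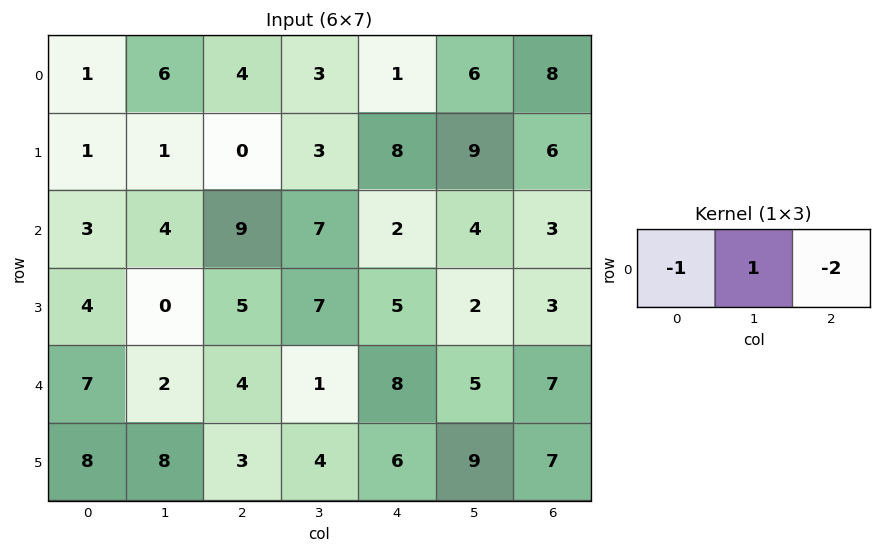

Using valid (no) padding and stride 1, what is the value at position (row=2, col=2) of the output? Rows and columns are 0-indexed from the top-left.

-6

The receptive field on the input at this output position is [9 7 2]. Elementwise product with the kernel and sum: 9·-1 + 7·1 + 2·-2.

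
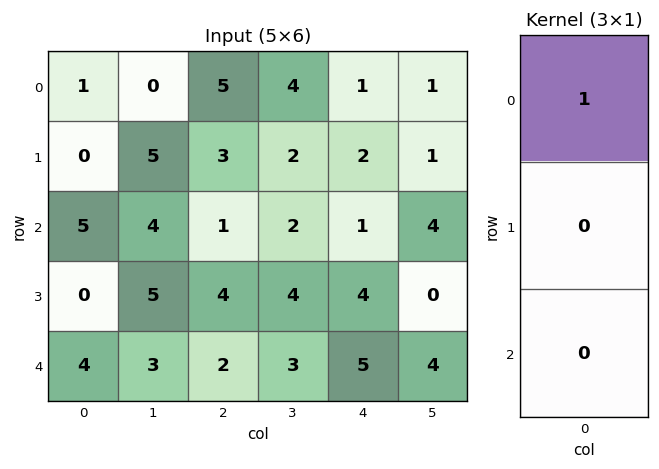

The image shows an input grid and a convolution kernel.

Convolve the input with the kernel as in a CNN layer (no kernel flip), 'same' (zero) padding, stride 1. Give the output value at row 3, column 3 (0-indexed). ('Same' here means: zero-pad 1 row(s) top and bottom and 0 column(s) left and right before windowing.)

2

The receptive field on the zero-padded input at this output position is [2 / 4 / 3]. Elementwise product with the kernel and sum: 2·1.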